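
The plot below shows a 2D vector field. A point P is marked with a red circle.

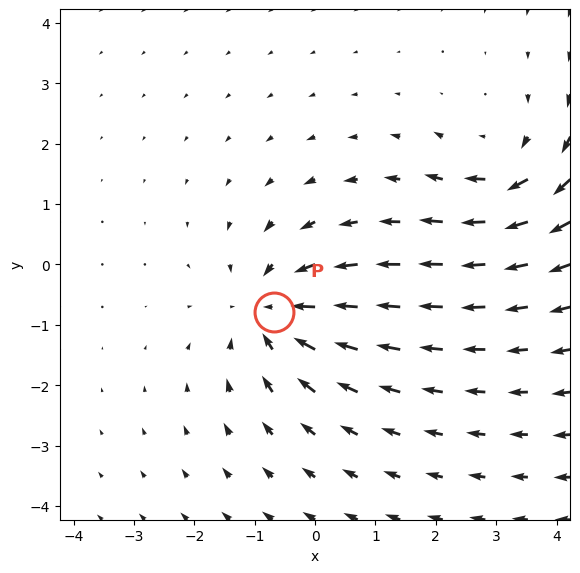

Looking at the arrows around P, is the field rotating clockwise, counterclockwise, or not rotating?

not rotating

Near P at (-0.7, -0.8) the arrows show no circulation. The curl there is ≈0.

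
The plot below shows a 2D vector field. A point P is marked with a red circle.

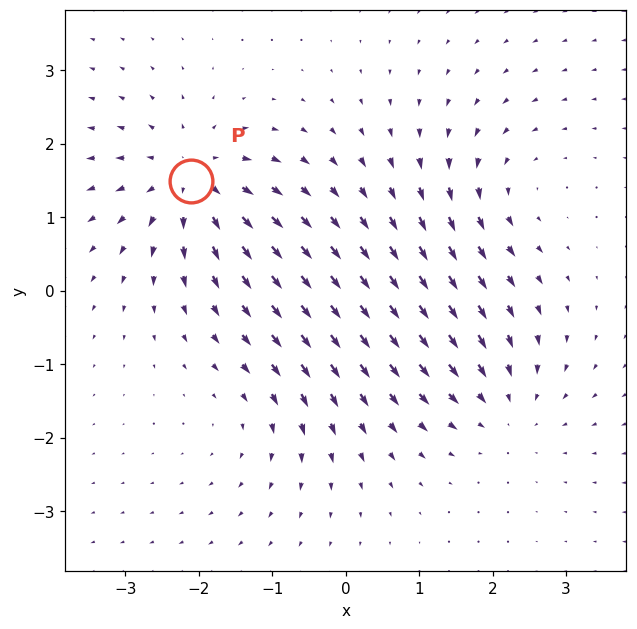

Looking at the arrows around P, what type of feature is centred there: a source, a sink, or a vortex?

source

At P (-2.1, 1.5) the arrows spread outward. Divergence about +5, curl ≈0 — positive divergence with near-zero curl is a source.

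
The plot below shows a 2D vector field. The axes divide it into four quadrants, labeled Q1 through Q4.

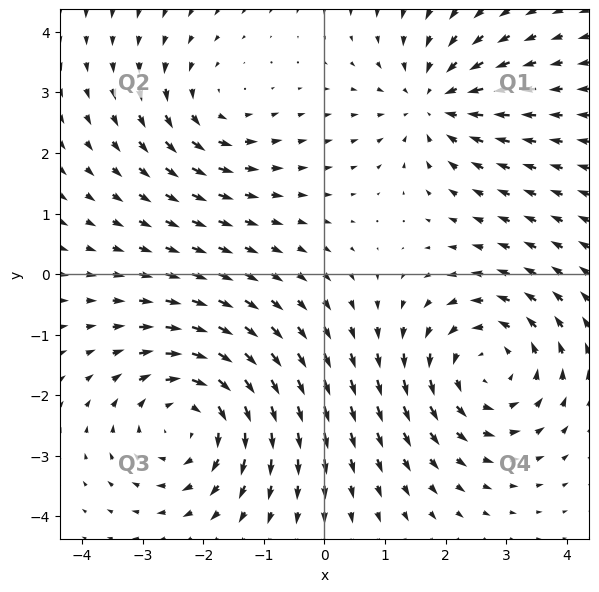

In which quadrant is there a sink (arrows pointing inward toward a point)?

Q1

The sink sits at approximately (1.8, 2.8), which lies in quadrant Q1. The divergence there is about -4, negative as expected for a sink.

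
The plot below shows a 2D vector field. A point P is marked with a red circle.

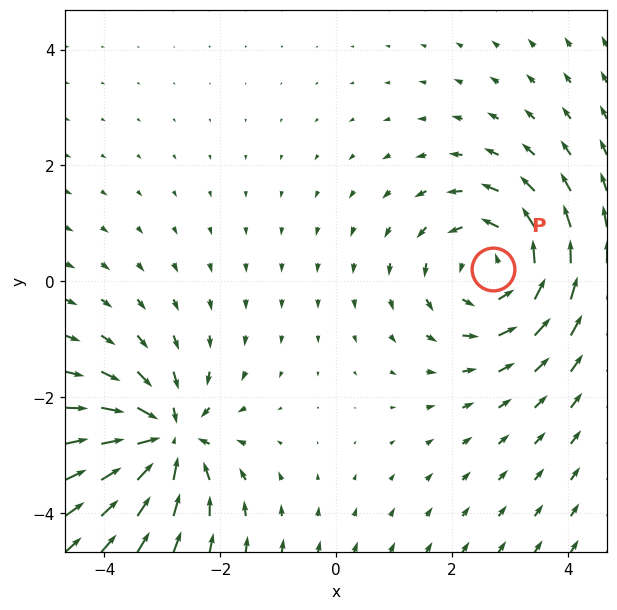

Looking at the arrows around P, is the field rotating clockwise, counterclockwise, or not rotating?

Near P at (2.7, 0.2) the arrows circulate counterclockwise. The curl (z-component) there is about +3; positive curl means counterclockwise rotation.

counterclockwise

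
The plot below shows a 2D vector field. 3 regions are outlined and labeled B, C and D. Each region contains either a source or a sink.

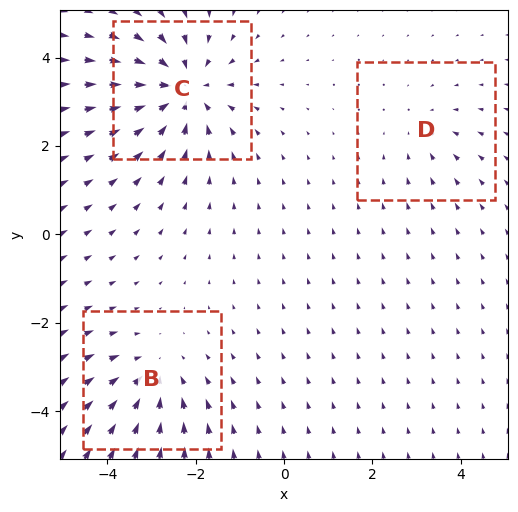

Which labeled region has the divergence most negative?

Divergence at each region's feature centre — B: about -3, C: about -5, D: about -2. Region C is most negative.

C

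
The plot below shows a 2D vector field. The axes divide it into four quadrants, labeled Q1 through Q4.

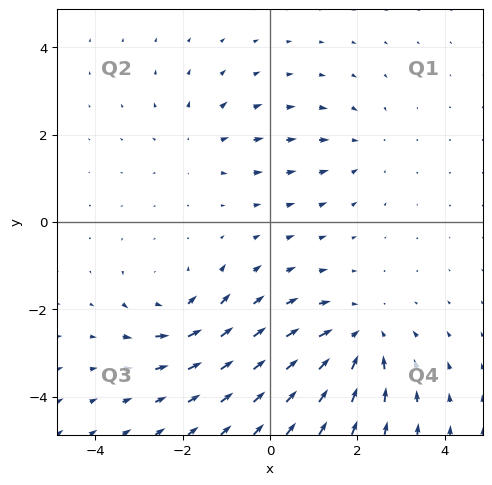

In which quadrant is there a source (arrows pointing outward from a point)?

The source sits at approximately (-1.6, 1.8), which lies in quadrant Q2. The divergence there is about +3, positive as expected for a source.

Q2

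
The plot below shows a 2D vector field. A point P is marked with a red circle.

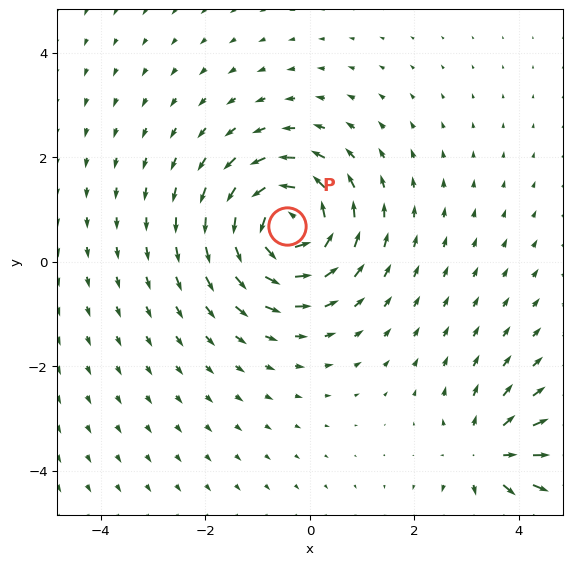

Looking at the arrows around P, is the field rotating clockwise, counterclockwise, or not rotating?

counterclockwise

Near P at (-0.4, 0.7) the arrows circulate counterclockwise. The curl (z-component) there is about +7; positive curl means counterclockwise rotation.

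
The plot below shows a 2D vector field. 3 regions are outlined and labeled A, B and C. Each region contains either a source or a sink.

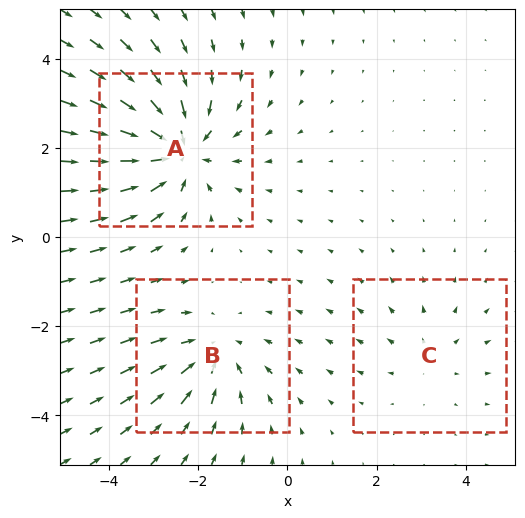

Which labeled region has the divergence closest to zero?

Divergence at each region's feature centre — A: about -4, B: about -3, C: about +2. Region C is closest to zero.

C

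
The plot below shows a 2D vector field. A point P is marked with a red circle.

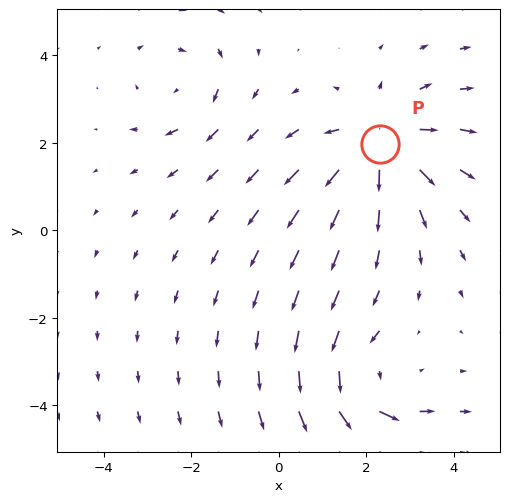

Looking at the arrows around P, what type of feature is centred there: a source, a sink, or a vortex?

source

At P (2.3, 2.0) the arrows spread outward. Divergence about +4, curl ≈0 — positive divergence with near-zero curl is a source.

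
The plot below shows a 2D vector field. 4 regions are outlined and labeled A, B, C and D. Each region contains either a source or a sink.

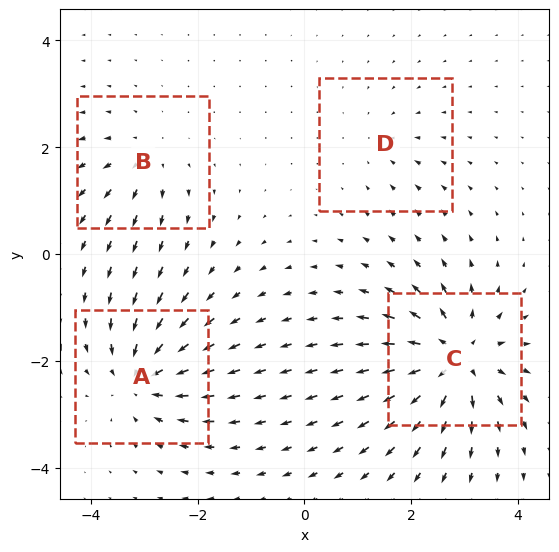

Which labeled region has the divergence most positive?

Divergence at each region's feature centre — A: about -6, B: about +4, C: about +8, D: about -2. Region C is most positive.

C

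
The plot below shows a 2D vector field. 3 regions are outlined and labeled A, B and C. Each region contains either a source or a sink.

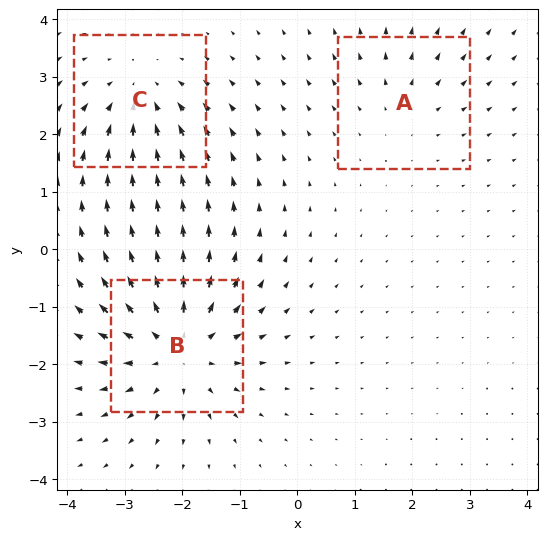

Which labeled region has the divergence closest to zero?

Divergence at each region's feature centre — A: about +2, B: about +5, C: about -3. Region A is closest to zero.

A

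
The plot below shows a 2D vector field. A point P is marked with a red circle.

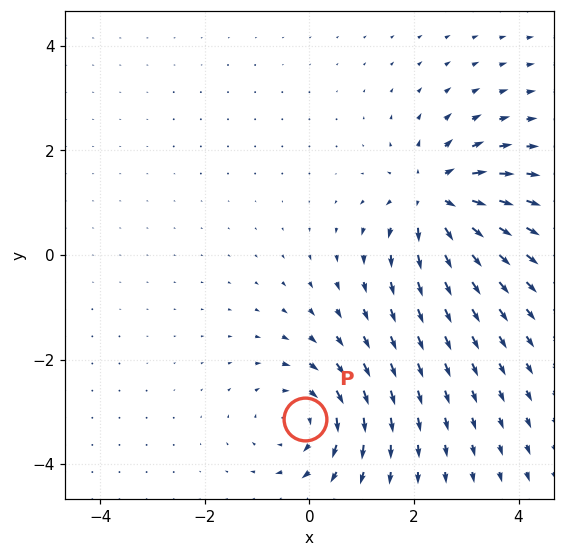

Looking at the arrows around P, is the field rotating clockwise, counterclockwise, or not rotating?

clockwise

Near P at (-0.1, -3.1) the arrows circulate clockwise. The curl (z-component) there is about -4; negative curl means clockwise rotation.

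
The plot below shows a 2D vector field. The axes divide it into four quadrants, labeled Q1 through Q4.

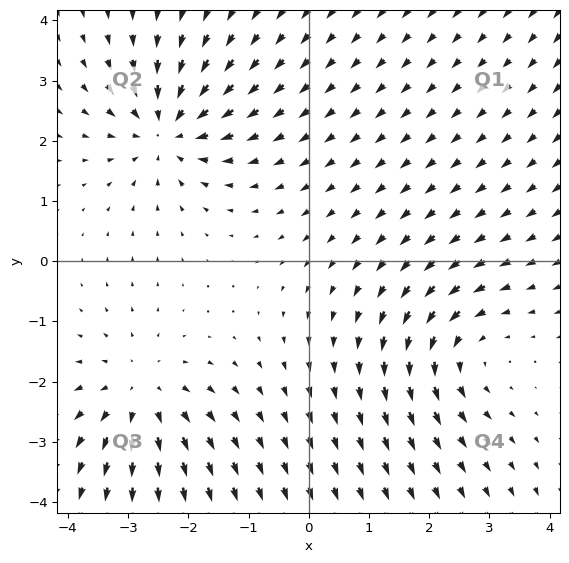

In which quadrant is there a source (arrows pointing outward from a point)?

The source sits at approximately (-2.8, -2.2), which lies in quadrant Q3. The divergence there is about +3, positive as expected for a source.

Q3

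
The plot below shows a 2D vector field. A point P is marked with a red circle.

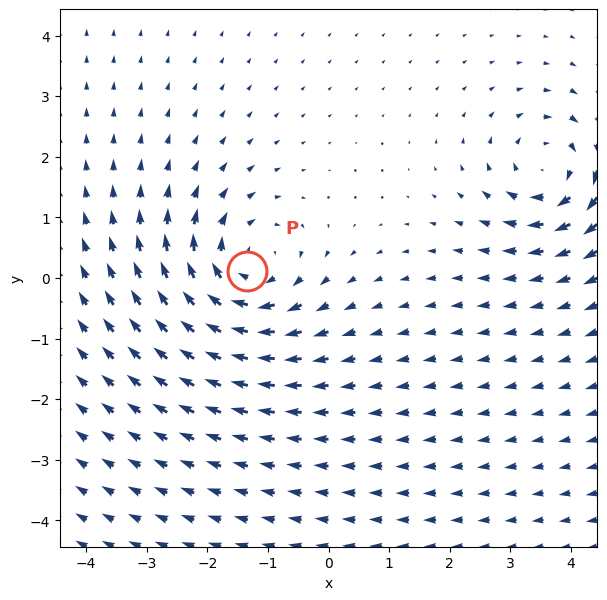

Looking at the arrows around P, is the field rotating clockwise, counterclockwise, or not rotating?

Near P at (-1.3, 0.1) the arrows circulate clockwise. The curl (z-component) there is about -5; negative curl means clockwise rotation.

clockwise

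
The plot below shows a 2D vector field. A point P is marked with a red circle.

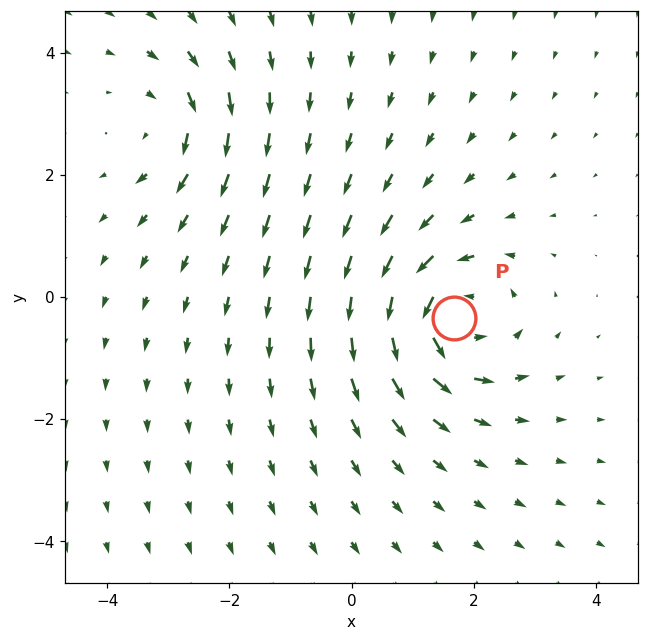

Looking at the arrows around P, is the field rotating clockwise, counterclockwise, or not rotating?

counterclockwise

Near P at (1.7, -0.3) the arrows circulate counterclockwise. The curl (z-component) there is about +6; positive curl means counterclockwise rotation.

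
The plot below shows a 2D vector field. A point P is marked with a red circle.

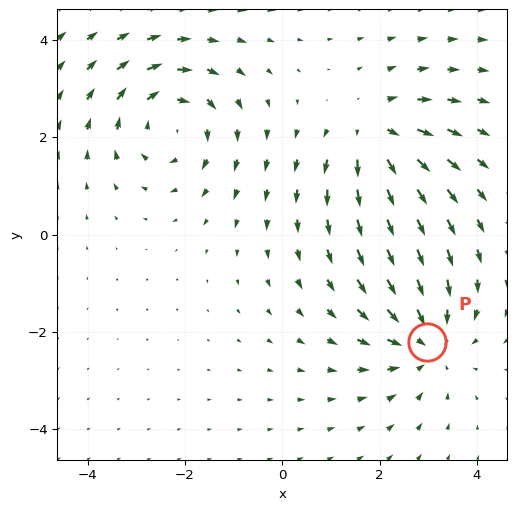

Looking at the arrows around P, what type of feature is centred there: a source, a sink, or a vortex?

sink

At P (3.0, -2.2) the arrows converge inward. Divergence about -3, curl ≈0 — negative divergence with near-zero curl is a sink.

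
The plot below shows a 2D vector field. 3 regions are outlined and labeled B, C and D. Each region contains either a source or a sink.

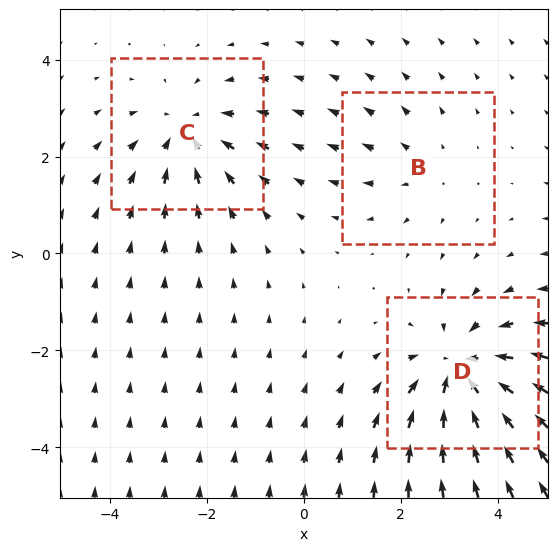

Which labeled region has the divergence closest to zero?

B

Divergence at each region's feature centre — B: about +2, C: about -3, D: about -5. Region B is closest to zero.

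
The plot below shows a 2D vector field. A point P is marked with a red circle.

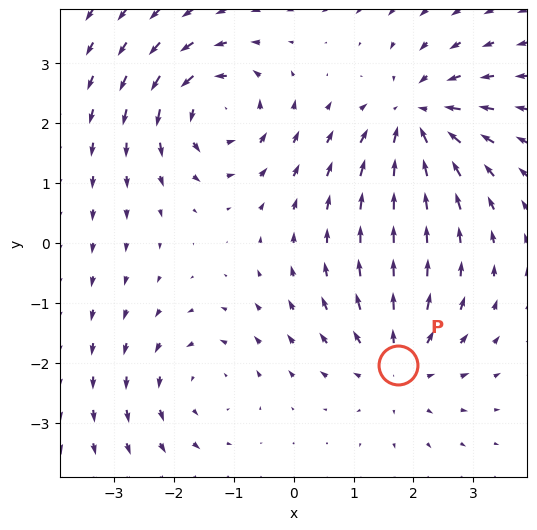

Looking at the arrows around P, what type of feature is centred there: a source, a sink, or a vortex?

At P (1.7, -2.0) the arrows spread outward. Divergence about +4, curl ≈0 — positive divergence with near-zero curl is a source.

source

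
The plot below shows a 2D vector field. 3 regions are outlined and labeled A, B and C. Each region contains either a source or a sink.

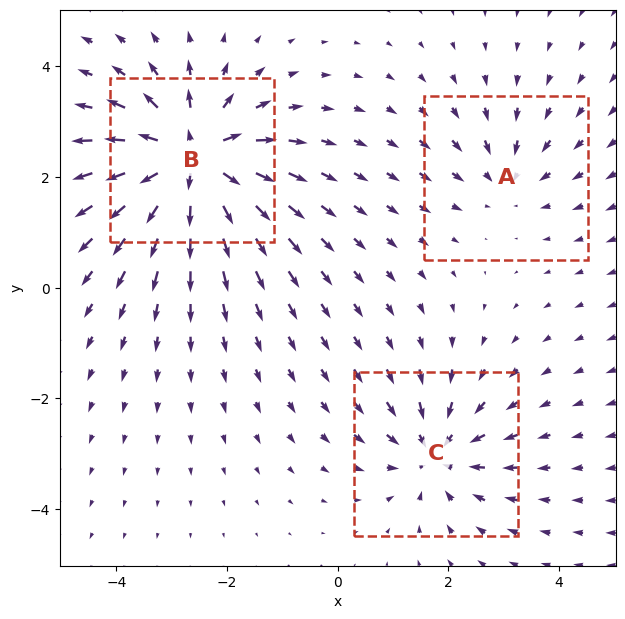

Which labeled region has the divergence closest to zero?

A

Divergence at each region's feature centre — A: about -2, B: about +6, C: about -3. Region A is closest to zero.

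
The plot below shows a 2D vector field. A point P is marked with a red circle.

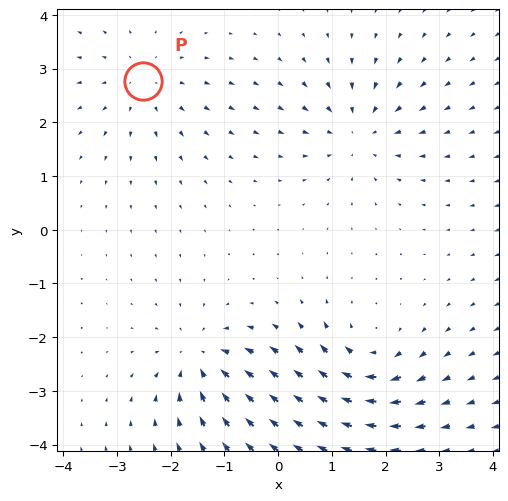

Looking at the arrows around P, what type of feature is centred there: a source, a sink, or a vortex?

source

At P (-2.5, 2.8) the arrows spread outward. Divergence about +3, curl ≈0 — positive divergence with near-zero curl is a source.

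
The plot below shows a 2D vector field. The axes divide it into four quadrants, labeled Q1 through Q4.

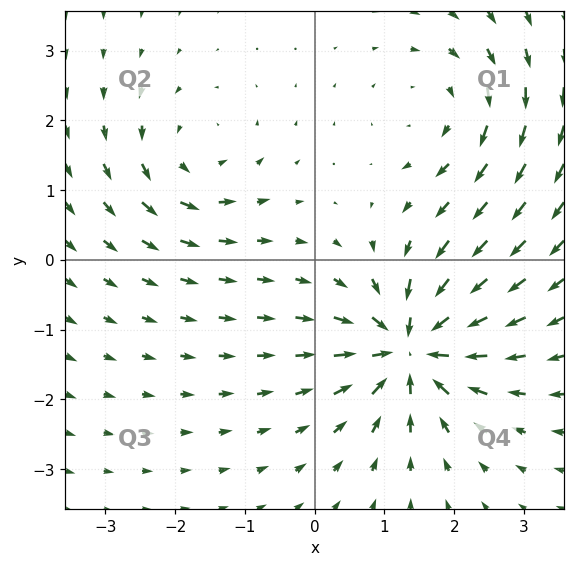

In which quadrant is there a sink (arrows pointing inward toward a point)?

The sink sits at approximately (1.4, -1.3), which lies in quadrant Q4. The divergence there is about -7, negative as expected for a sink.

Q4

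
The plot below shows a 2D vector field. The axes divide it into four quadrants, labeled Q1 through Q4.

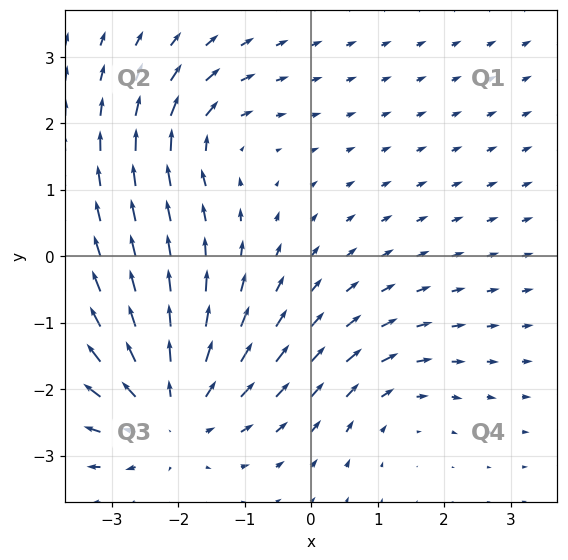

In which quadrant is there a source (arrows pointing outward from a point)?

Q3

The source sits at approximately (-2.1, -2.3), which lies in quadrant Q3. The divergence there is about +4, positive as expected for a source.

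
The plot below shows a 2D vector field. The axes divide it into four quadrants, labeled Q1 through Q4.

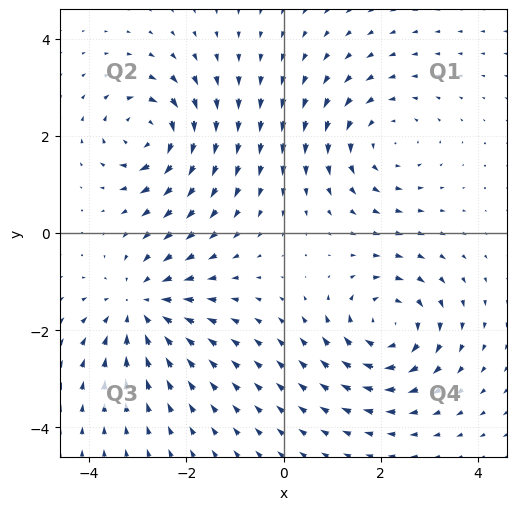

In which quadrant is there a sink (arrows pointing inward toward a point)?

Q3

The sink sits at approximately (-2.9, -1.5), which lies in quadrant Q3. The divergence there is about -4, negative as expected for a sink.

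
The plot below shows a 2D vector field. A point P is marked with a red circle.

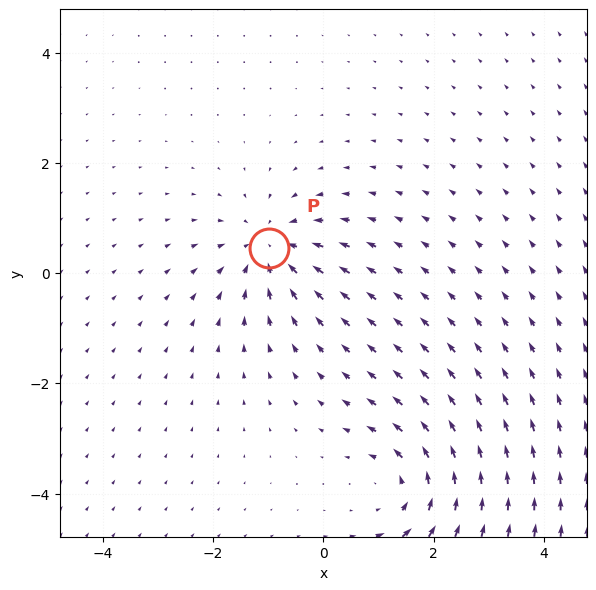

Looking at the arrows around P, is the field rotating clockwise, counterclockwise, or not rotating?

not rotating

Near P at (-1.0, 0.5) the arrows show no circulation. The curl there is ≈0.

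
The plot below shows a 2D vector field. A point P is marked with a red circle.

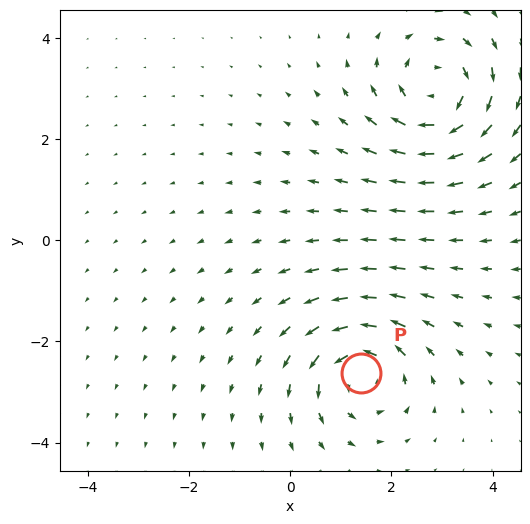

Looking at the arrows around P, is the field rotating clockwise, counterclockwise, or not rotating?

counterclockwise

Near P at (1.4, -2.6) the arrows circulate counterclockwise. The curl (z-component) there is about +5; positive curl means counterclockwise rotation.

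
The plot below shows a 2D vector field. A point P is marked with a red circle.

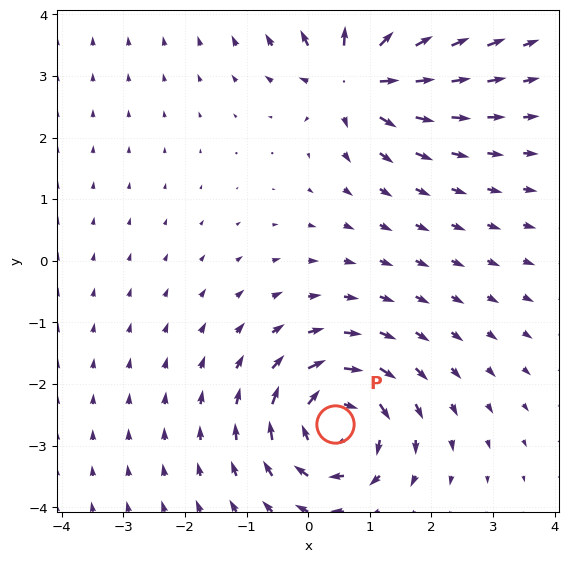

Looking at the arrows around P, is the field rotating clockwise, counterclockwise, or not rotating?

clockwise

Near P at (0.4, -2.7) the arrows circulate clockwise. The curl (z-component) there is about -5; negative curl means clockwise rotation.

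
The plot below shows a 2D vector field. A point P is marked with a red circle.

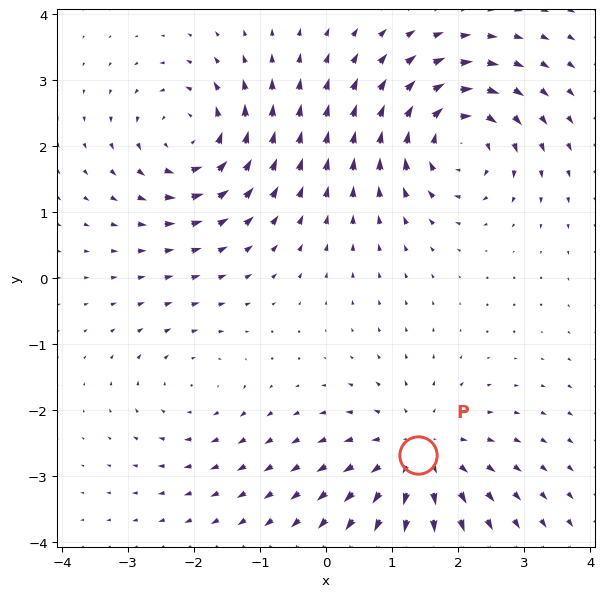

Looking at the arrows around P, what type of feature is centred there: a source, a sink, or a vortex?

At P (1.4, -2.7) the arrows spread outward. Divergence about +5, curl ≈0 — positive divergence with near-zero curl is a source.

source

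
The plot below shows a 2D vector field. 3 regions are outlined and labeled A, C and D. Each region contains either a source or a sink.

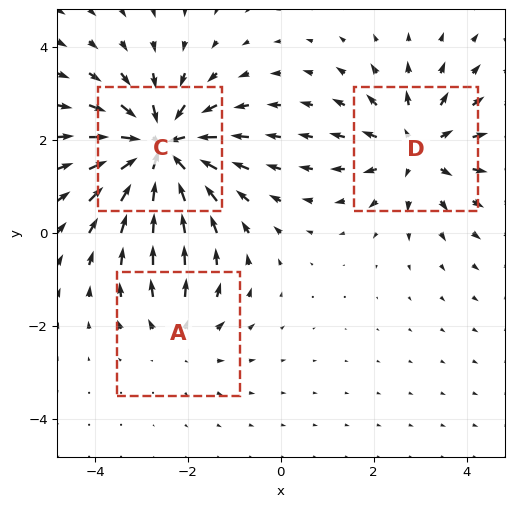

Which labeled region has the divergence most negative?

C

Divergence at each region's feature centre — A: about +2, C: about -5, D: about +3. Region C is most negative.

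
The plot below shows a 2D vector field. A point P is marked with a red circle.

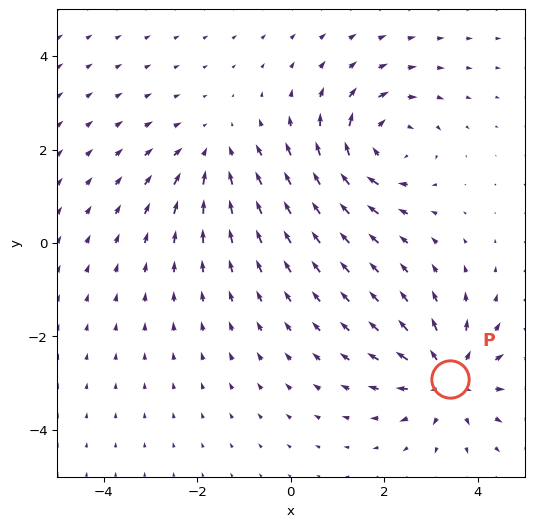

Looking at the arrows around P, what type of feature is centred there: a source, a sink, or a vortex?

At P (3.4, -2.9) the arrows spread outward. Divergence about +5, curl ≈0 — positive divergence with near-zero curl is a source.

source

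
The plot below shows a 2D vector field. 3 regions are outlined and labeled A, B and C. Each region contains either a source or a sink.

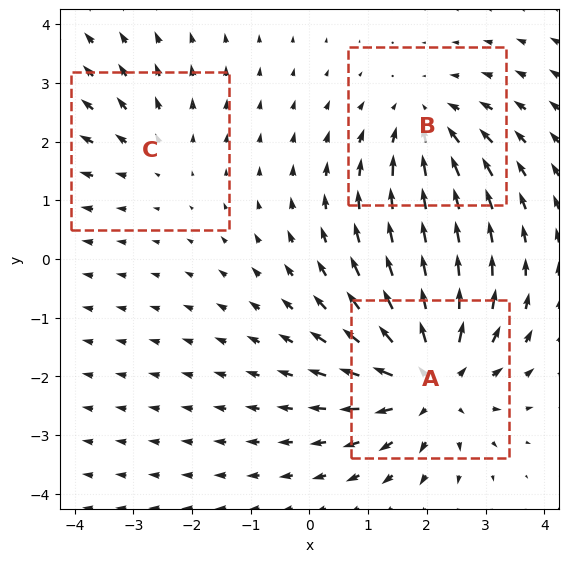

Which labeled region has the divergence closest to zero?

Divergence at each region's feature centre — A: about +4, B: about -3, C: about +2. Region C is closest to zero.

C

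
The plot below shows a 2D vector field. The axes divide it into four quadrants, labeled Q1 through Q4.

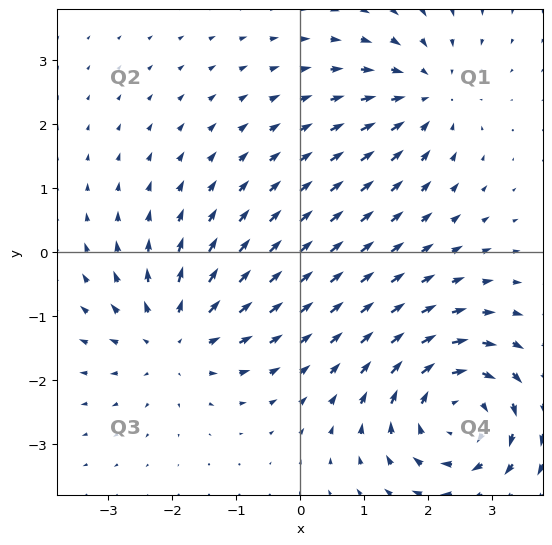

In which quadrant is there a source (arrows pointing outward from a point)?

The source sits at approximately (-2.0, -1.4), which lies in quadrant Q3. The divergence there is about +4, positive as expected for a source.

Q3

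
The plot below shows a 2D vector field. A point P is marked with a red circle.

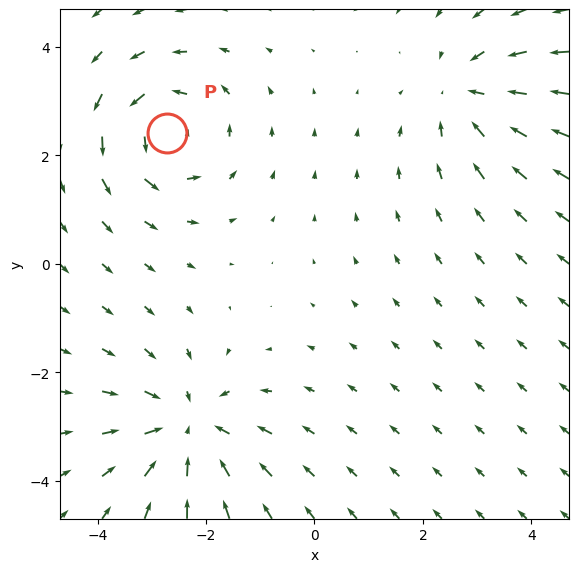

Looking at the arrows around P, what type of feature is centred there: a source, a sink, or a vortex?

At P (-2.7, 2.4) the arrows circulate counterclockwise. Divergence ≈0, curl about +5 — near-zero divergence with nonzero curl is a vortex.

vortex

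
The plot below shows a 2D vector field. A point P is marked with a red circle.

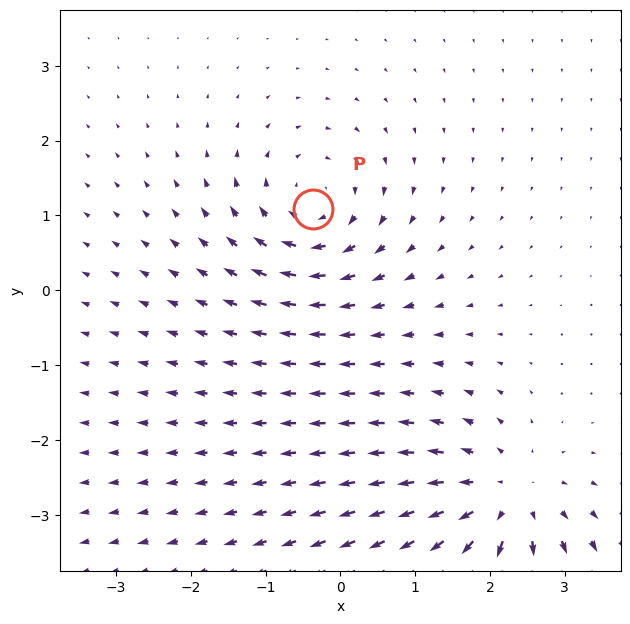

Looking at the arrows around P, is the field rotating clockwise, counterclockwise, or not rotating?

clockwise

Near P at (-0.4, 1.1) the arrows circulate clockwise. The curl (z-component) there is about -4; negative curl means clockwise rotation.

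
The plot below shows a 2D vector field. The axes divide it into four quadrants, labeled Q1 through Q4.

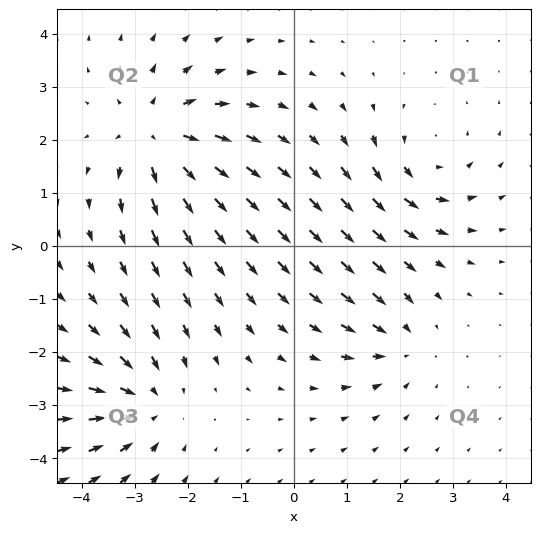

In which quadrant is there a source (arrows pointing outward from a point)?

The source sits at approximately (-2.6, 2.1), which lies in quadrant Q2. The divergence there is about +5, positive as expected for a source.

Q2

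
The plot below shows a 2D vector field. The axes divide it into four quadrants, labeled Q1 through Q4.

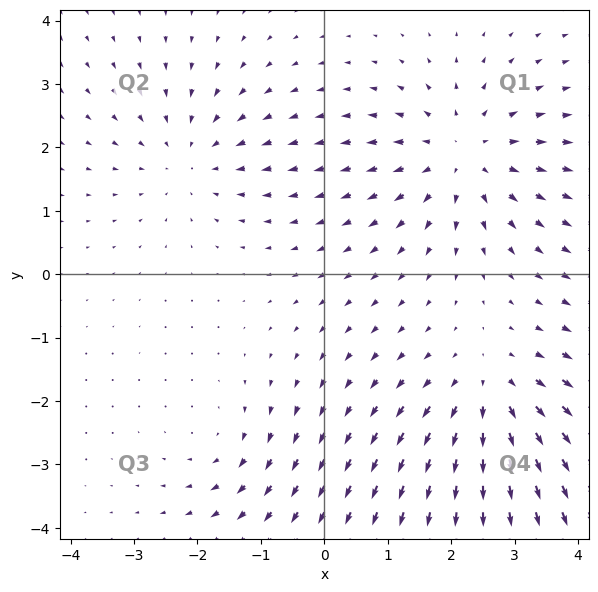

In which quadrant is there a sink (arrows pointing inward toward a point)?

The sink sits at approximately (-2.1, 1.8), which lies in quadrant Q2. The divergence there is about -3, negative as expected for a sink.

Q2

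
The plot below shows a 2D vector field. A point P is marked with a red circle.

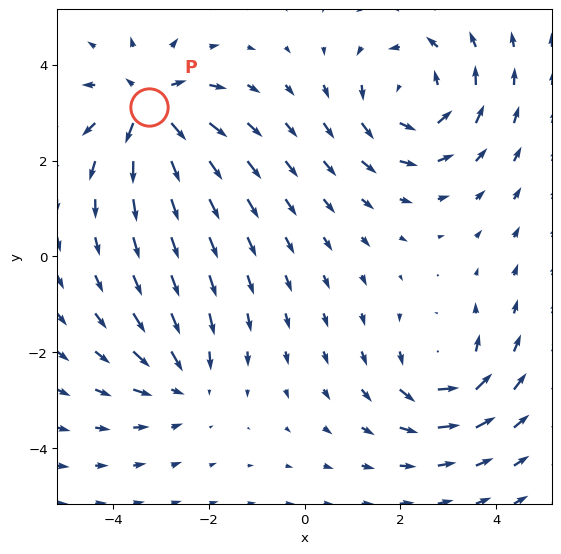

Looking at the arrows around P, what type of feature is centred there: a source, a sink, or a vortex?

source

At P (-3.2, 3.1) the arrows spread outward. Divergence about +6, curl ≈0 — positive divergence with near-zero curl is a source.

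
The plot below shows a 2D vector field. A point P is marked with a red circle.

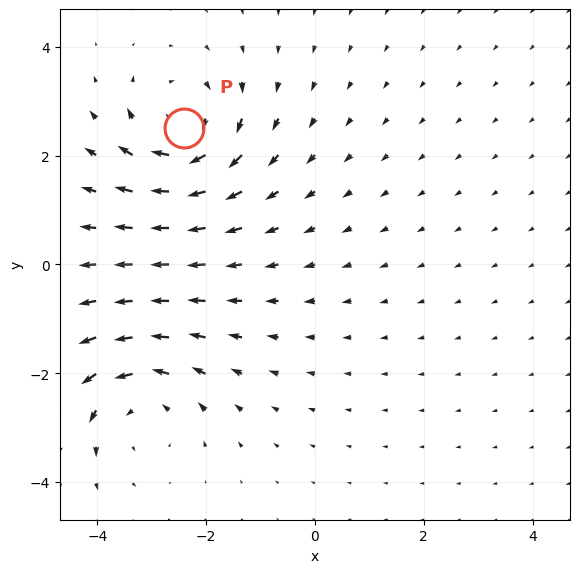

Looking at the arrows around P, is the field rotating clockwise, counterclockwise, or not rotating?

Near P at (-2.4, 2.5) the arrows circulate clockwise. The curl (z-component) there is about -6; negative curl means clockwise rotation.

clockwise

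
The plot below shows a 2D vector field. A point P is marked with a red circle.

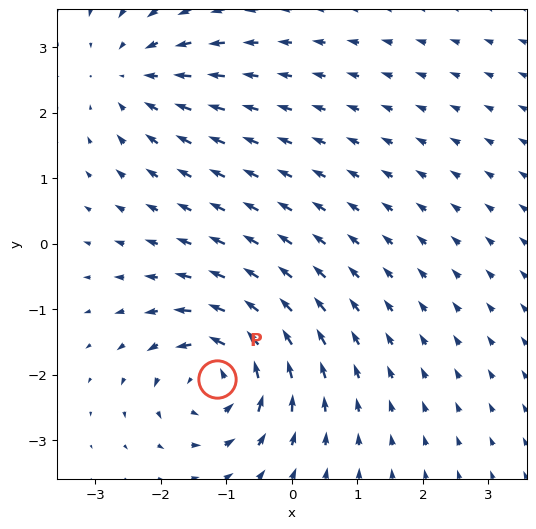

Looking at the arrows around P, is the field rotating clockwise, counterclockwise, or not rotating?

Near P at (-1.2, -2.1) the arrows circulate counterclockwise. The curl (z-component) there is about +7; positive curl means counterclockwise rotation.

counterclockwise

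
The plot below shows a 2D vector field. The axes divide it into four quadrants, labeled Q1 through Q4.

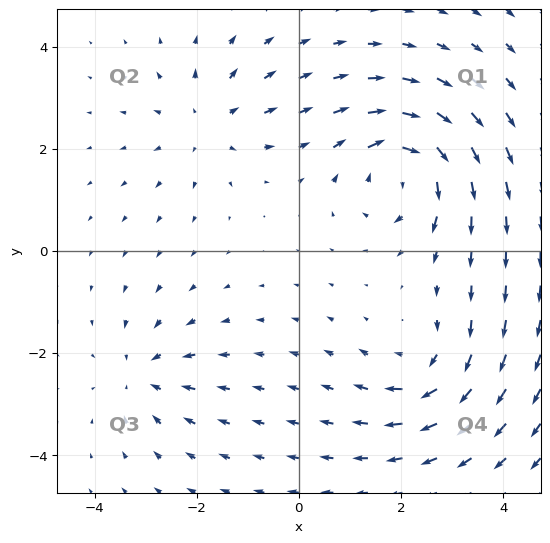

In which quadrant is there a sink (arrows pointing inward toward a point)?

Q3

The sink sits at approximately (-3.0, -2.4), which lies in quadrant Q3. The divergence there is about -3, negative as expected for a sink.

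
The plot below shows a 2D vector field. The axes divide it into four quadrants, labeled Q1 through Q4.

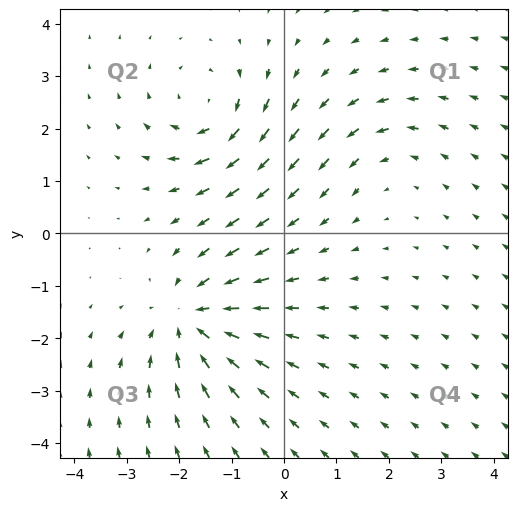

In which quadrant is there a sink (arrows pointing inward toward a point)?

The sink sits at approximately (-1.8, -1.6), which lies in quadrant Q3. The divergence there is about -5, negative as expected for a sink.

Q3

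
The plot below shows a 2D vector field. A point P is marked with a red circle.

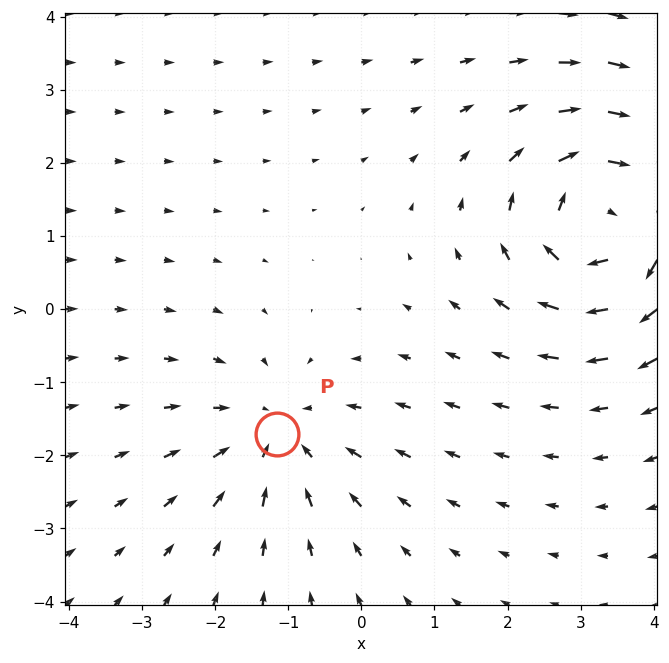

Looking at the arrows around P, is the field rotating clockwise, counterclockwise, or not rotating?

not rotating

Near P at (-1.1, -1.7) the arrows show no circulation. The curl there is ≈0.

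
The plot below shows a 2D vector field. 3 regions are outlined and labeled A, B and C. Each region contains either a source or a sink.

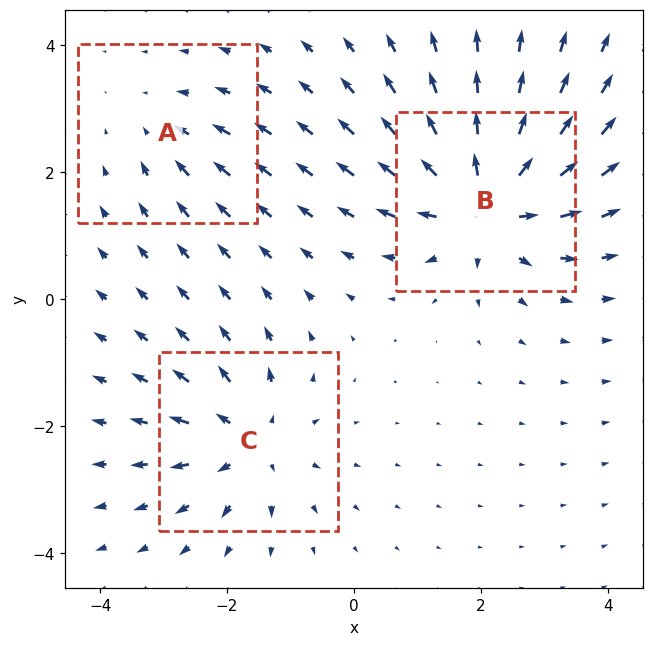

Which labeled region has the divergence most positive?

Divergence at each region's feature centre — A: about -2, B: about +6, C: about +4. Region B is most positive.

B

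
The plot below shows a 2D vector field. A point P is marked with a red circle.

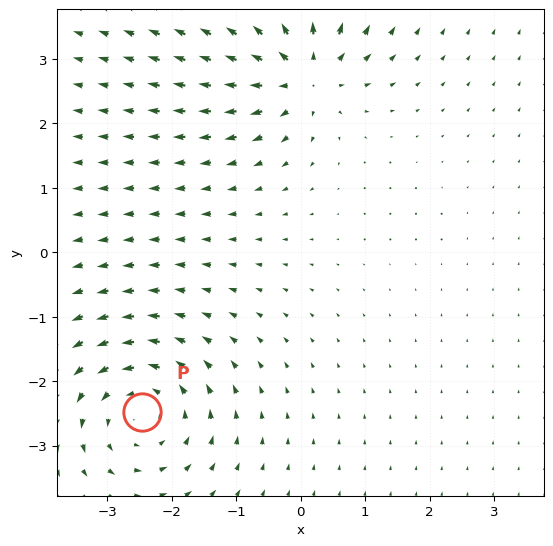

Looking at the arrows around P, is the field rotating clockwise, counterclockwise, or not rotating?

Near P at (-2.5, -2.5) the arrows circulate counterclockwise. The curl (z-component) there is about +3; positive curl means counterclockwise rotation.

counterclockwise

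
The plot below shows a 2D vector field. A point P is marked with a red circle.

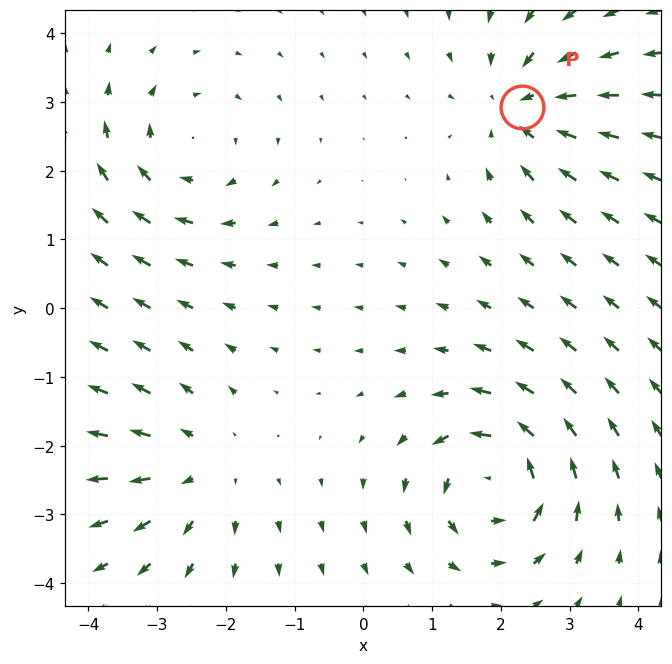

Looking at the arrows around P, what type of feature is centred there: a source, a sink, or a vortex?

sink

At P (2.3, 2.9) the arrows converge inward. Divergence about -4, curl ≈0 — negative divergence with near-zero curl is a sink.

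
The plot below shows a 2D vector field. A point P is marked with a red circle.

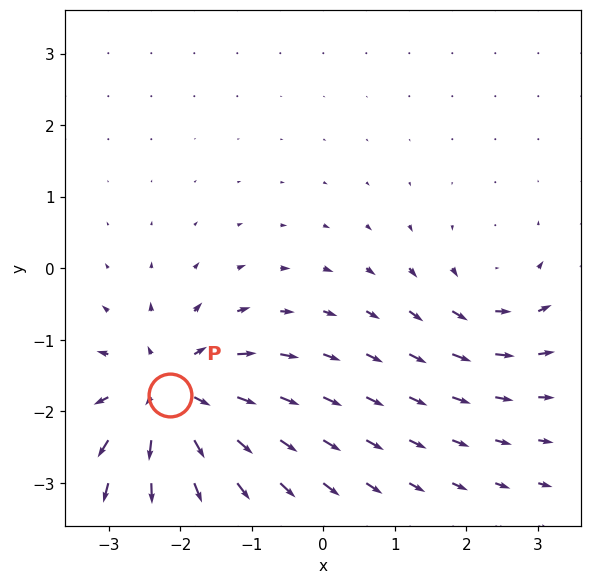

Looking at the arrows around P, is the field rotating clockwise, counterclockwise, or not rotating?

not rotating

Near P at (-2.1, -1.8) the arrows show no circulation. The curl there is ≈0.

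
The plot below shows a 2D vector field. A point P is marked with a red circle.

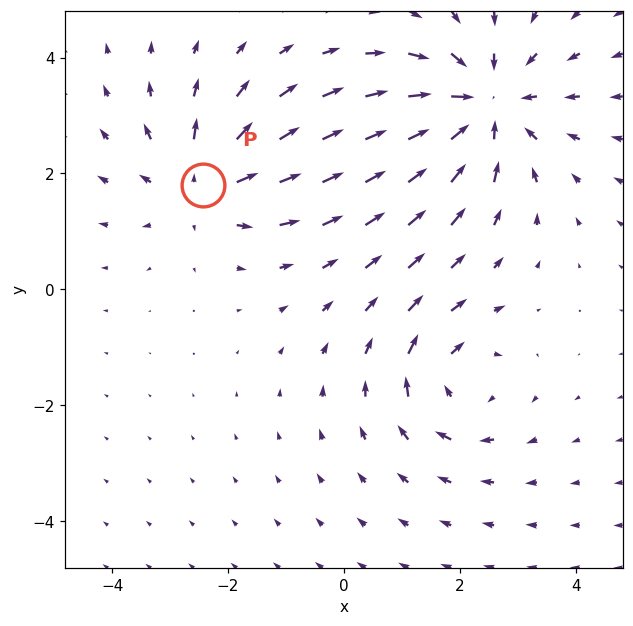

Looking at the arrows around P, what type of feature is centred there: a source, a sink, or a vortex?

At P (-2.4, 1.8) the arrows spread outward. Divergence about +3, curl ≈0 — positive divergence with near-zero curl is a source.

source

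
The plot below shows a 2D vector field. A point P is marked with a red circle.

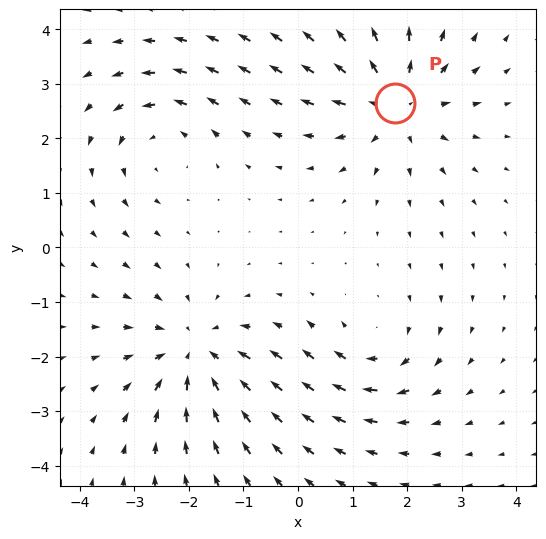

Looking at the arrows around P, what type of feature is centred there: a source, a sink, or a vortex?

At P (1.8, 2.7) the arrows spread outward. Divergence about +4, curl ≈0 — positive divergence with near-zero curl is a source.

source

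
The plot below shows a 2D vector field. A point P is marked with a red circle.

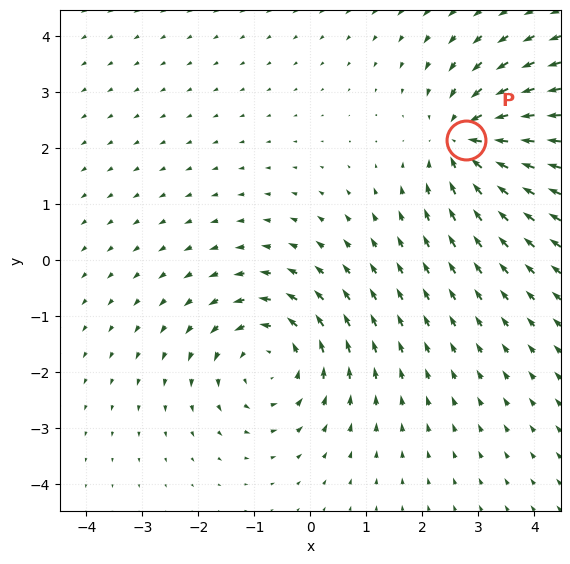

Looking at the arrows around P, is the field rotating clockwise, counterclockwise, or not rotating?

Near P at (2.8, 2.1) the arrows show no circulation. The curl there is ≈0.

not rotating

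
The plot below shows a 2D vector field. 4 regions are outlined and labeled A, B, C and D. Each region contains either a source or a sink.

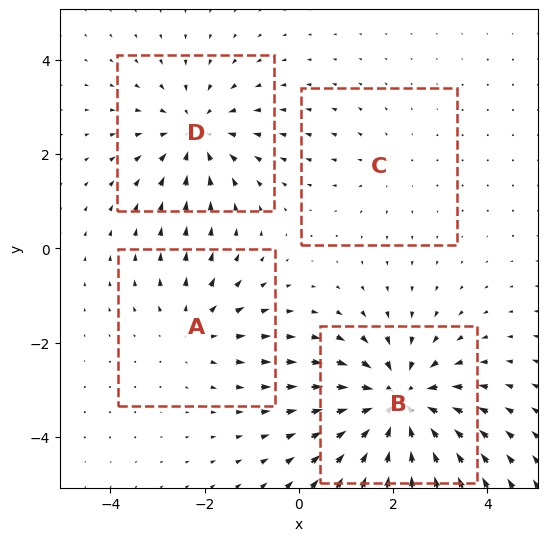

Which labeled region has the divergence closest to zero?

Divergence at each region's feature centre — A: about +3, B: about -7, C: about +2, D: about -4. Region C is closest to zero.

C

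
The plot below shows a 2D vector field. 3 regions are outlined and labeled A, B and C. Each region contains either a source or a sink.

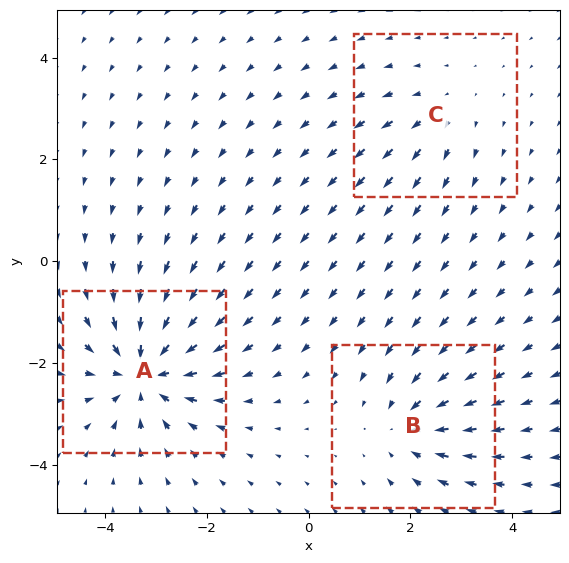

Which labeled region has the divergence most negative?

Divergence at each region's feature centre — A: about -5, B: about -3, C: about +2. Region A is most negative.

A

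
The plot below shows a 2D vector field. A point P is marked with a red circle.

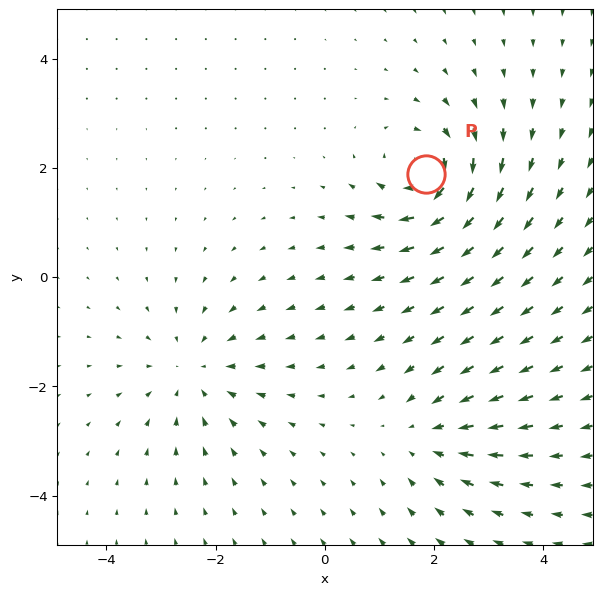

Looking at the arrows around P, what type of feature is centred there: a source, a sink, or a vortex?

vortex

At P (1.9, 1.9) the arrows circulate clockwise. Divergence ≈0, curl about -6 — near-zero divergence with nonzero curl is a vortex.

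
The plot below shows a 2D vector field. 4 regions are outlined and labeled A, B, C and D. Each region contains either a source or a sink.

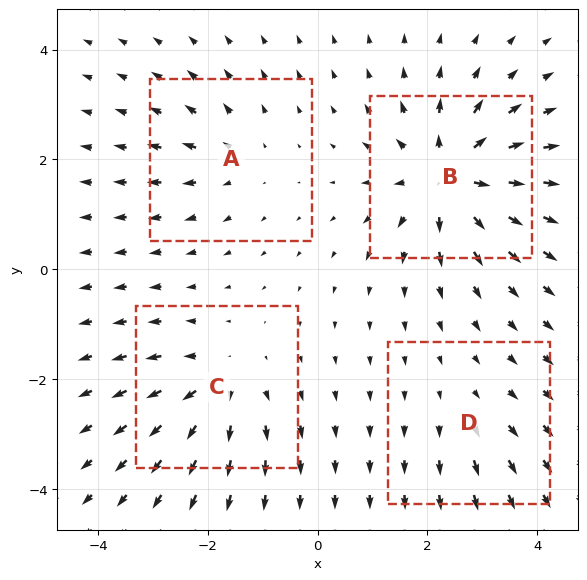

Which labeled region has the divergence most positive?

B

Divergence at each region's feature centre — A: about +4, B: about +8, C: about +5, D: about +2. Region B is most positive.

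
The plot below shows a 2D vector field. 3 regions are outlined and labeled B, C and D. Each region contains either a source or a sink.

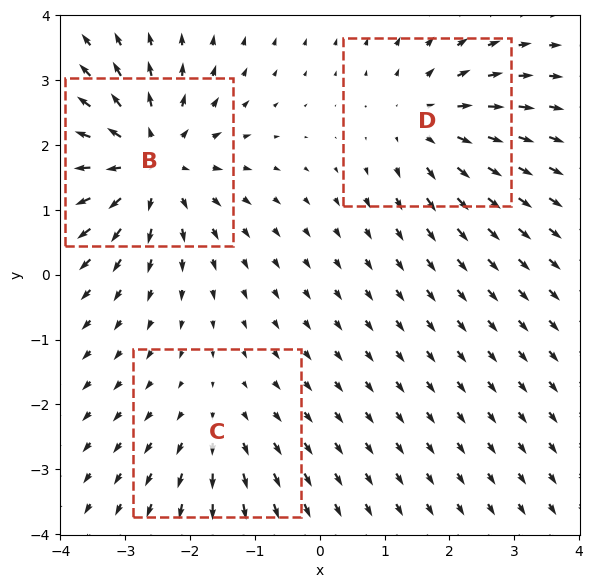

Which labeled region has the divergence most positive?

Divergence at each region's feature centre — B: about +5, C: about +2, D: about +3. Region B is most positive.

B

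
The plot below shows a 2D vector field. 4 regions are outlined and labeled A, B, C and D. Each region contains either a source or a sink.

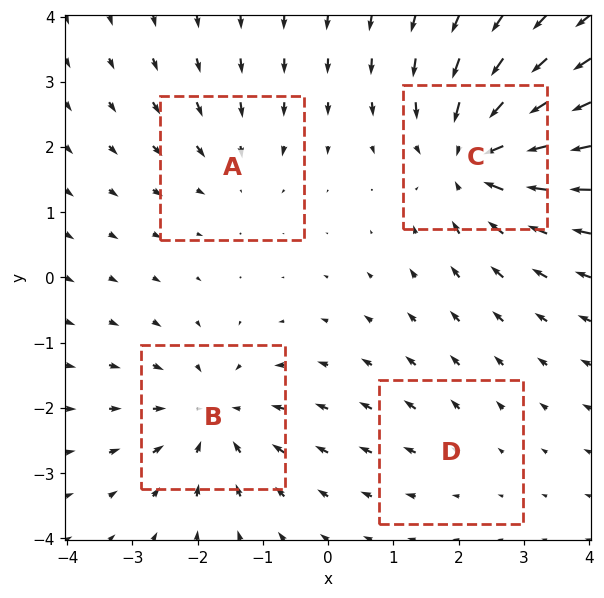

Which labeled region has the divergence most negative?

Divergence at each region's feature centre — A: about -3, B: about -5, C: about -7, D: about +2. Region C is most negative.

C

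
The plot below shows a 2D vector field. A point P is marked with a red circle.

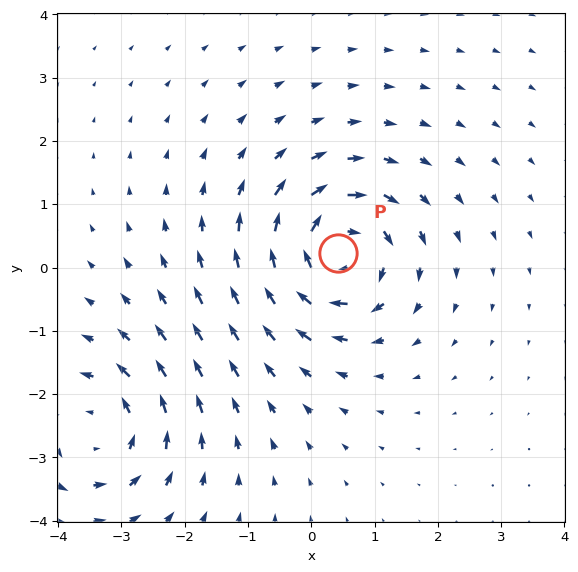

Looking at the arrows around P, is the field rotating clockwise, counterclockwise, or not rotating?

clockwise

Near P at (0.4, 0.2) the arrows circulate clockwise. The curl (z-component) there is about -5; negative curl means clockwise rotation.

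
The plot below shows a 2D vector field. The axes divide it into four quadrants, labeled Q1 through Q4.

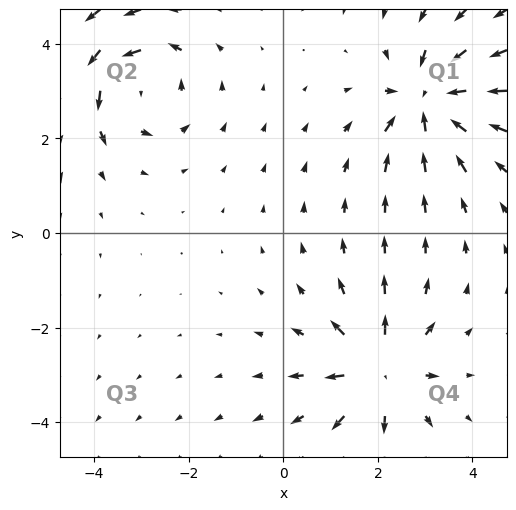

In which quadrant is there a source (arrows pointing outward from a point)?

The source sits at approximately (2.0, -2.9), which lies in quadrant Q4. The divergence there is about +5, positive as expected for a source.

Q4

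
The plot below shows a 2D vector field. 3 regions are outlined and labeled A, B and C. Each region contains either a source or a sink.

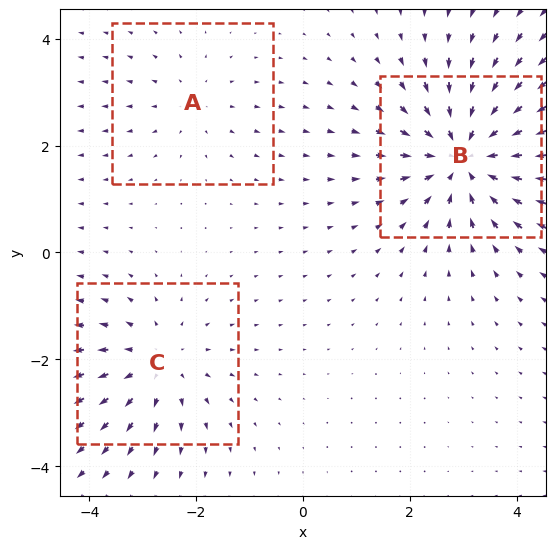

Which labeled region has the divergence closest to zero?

A

Divergence at each region's feature centre — A: about +2, B: about -5, C: about +3. Region A is closest to zero.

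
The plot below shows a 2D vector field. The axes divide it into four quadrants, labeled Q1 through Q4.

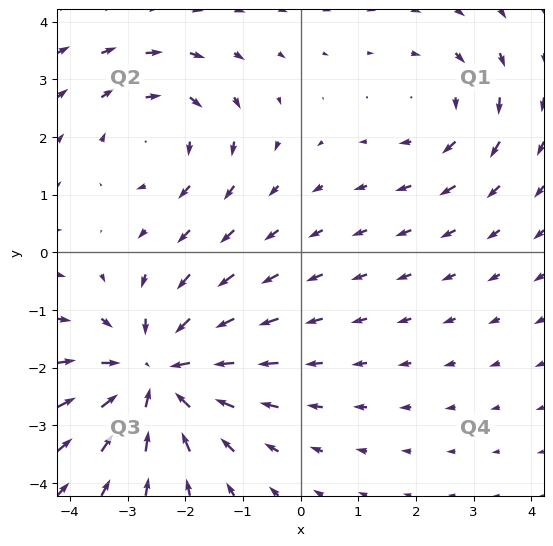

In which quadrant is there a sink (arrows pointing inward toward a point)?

The sink sits at approximately (-2.5, -2.1), which lies in quadrant Q3. The divergence there is about -4, negative as expected for a sink.

Q3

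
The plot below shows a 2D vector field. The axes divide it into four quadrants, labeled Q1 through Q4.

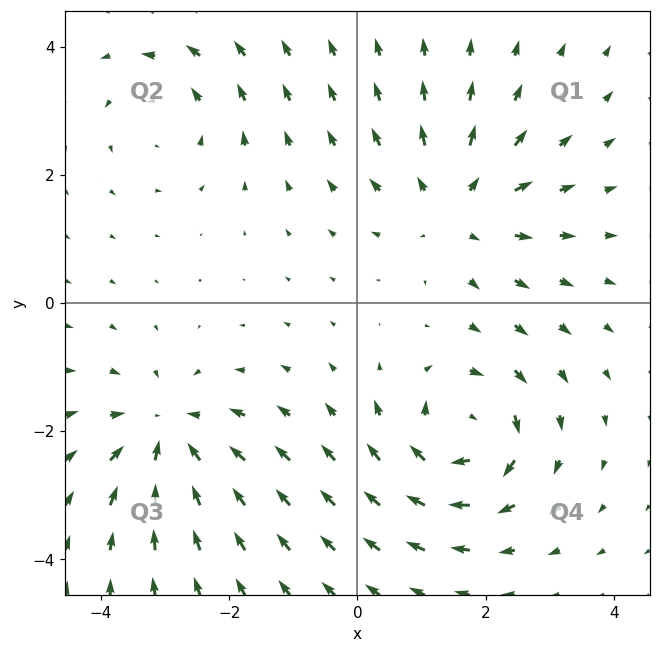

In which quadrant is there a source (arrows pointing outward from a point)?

Q1

The source sits at approximately (1.5, 1.5), which lies in quadrant Q1. The divergence there is about +4, positive as expected for a source.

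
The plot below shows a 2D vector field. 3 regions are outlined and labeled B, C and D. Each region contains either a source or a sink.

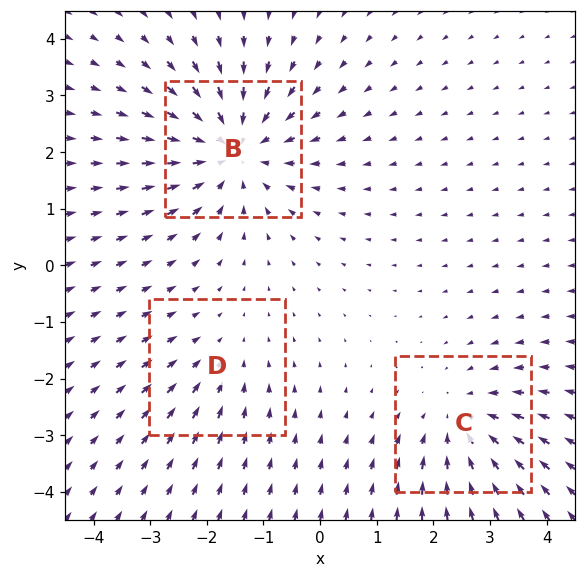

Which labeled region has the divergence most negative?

Divergence at each region's feature centre — B: about -4, C: about -3, D: about -2. Region B is most negative.

B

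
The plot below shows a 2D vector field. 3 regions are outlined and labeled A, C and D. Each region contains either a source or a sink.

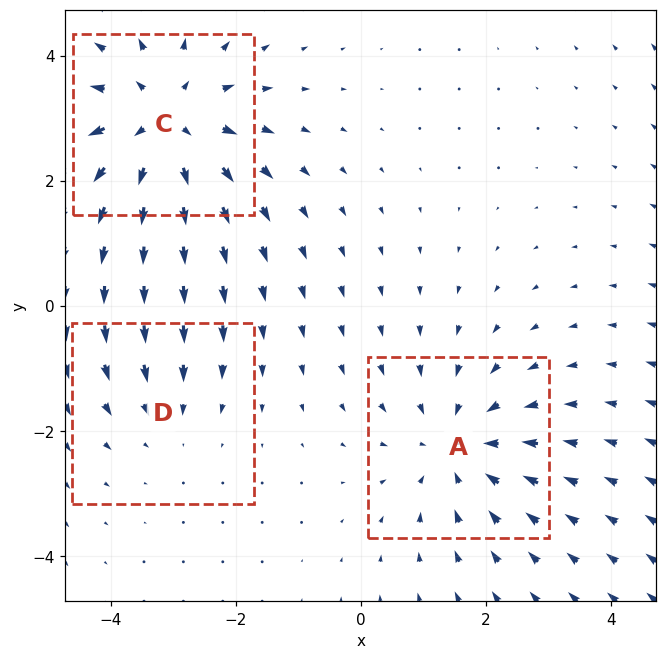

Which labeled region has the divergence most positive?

Divergence at each region's feature centre — A: about -3, C: about +4, D: about -2. Region C is most positive.

C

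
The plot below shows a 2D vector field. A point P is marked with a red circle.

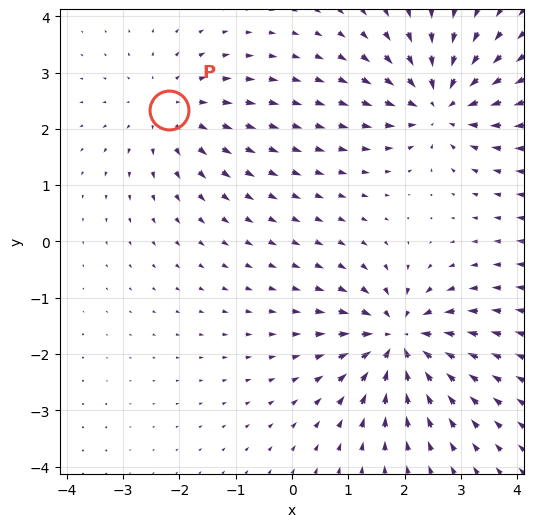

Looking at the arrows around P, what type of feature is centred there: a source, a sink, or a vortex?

source

At P (-2.2, 2.3) the arrows spread outward. Divergence about +2, curl ≈0 — positive divergence with near-zero curl is a source.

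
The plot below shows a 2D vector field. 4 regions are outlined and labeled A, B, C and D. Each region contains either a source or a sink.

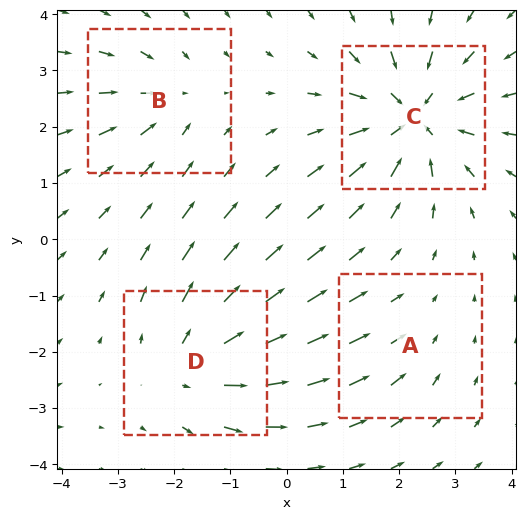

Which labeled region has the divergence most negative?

C

Divergence at each region's feature centre — A: about -2, B: about -3, C: about -6, D: about +4. Region C is most negative.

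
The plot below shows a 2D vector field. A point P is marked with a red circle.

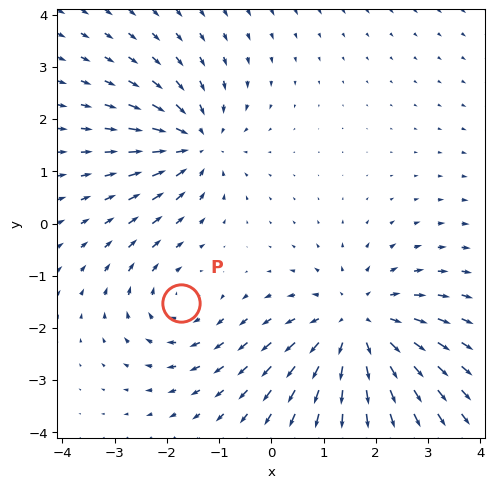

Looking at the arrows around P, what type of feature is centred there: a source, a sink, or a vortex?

vortex

At P (-1.7, -1.5) the arrows circulate clockwise. Divergence ≈0, curl about -3 — near-zero divergence with nonzero curl is a vortex.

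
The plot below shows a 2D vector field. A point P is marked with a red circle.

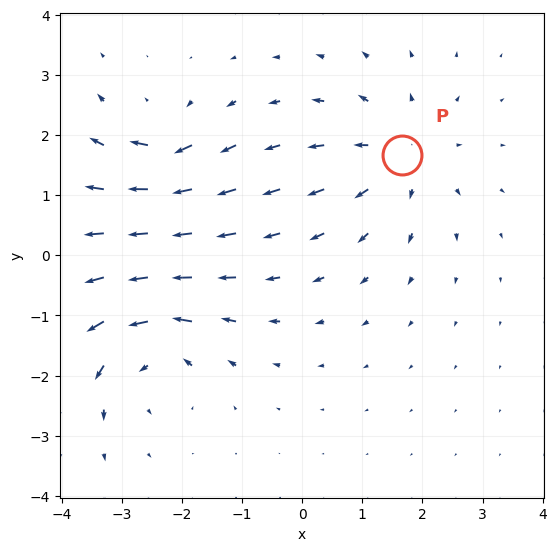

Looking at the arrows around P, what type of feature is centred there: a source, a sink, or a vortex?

source

At P (1.7, 1.7) the arrows spread outward. Divergence about +4, curl ≈0 — positive divergence with near-zero curl is a source.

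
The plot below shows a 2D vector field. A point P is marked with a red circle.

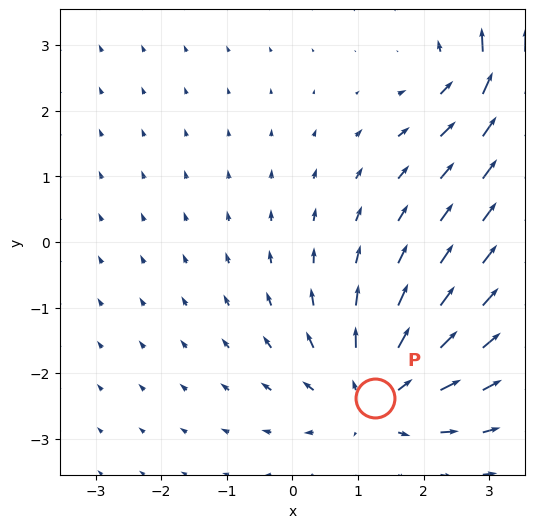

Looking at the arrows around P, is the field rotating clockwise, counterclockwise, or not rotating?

Near P at (1.3, -2.4) the arrows show no circulation. The curl there is ≈0.

not rotating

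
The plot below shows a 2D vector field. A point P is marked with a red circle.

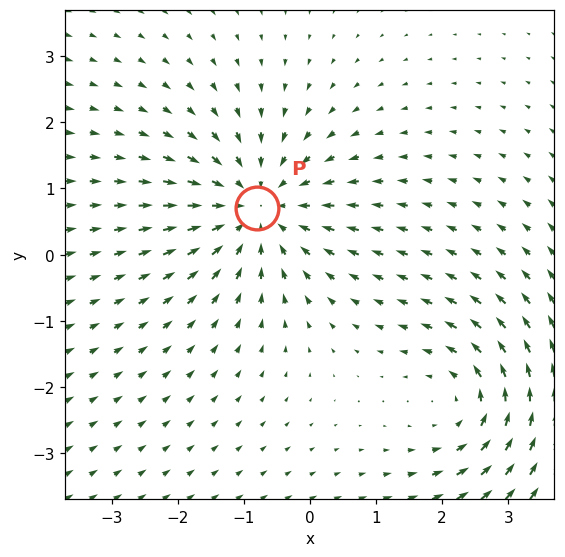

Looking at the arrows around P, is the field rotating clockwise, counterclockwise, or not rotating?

not rotating

Near P at (-0.8, 0.7) the arrows show no circulation. The curl there is ≈0.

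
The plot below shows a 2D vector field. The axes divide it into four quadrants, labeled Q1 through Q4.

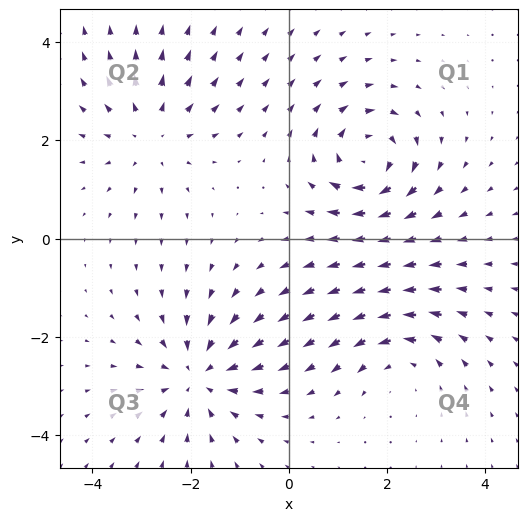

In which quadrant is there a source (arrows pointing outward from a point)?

Q2

The source sits at approximately (-2.8, 2.1), which lies in quadrant Q2. The divergence there is about +3, positive as expected for a source.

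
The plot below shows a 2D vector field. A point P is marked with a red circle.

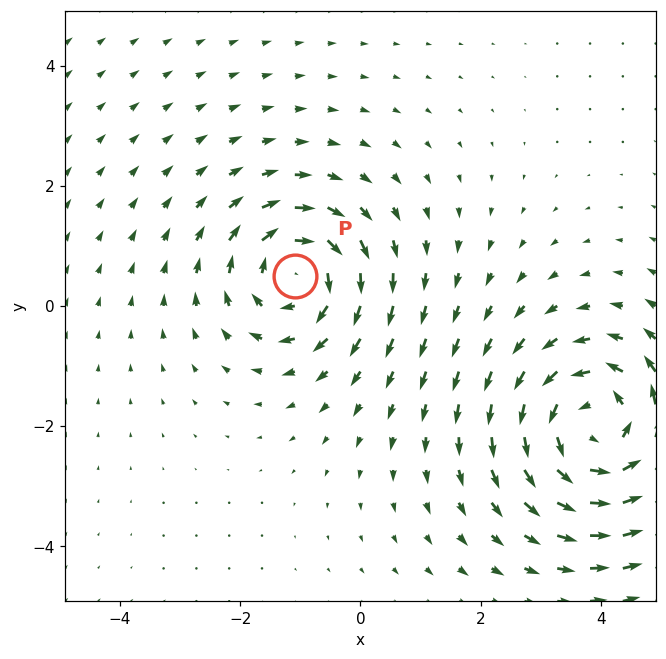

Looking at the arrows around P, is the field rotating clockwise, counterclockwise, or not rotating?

clockwise

Near P at (-1.1, 0.5) the arrows circulate clockwise. The curl (z-component) there is about -4; negative curl means clockwise rotation.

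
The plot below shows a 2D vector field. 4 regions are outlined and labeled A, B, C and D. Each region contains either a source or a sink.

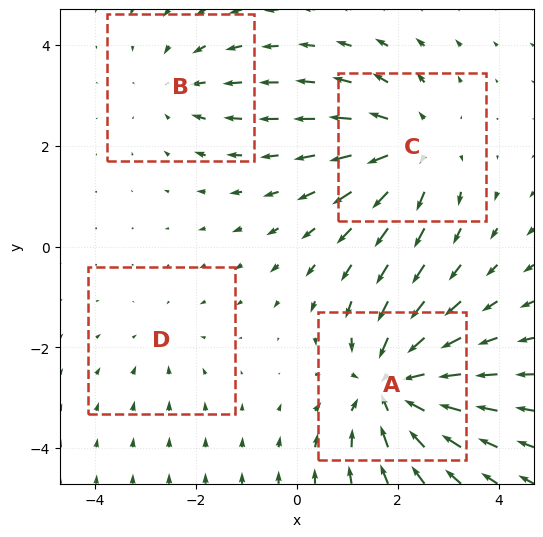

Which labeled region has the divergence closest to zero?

D

Divergence at each region's feature centre — A: about -6, B: about -3, C: about +4, D: about -2. Region D is closest to zero.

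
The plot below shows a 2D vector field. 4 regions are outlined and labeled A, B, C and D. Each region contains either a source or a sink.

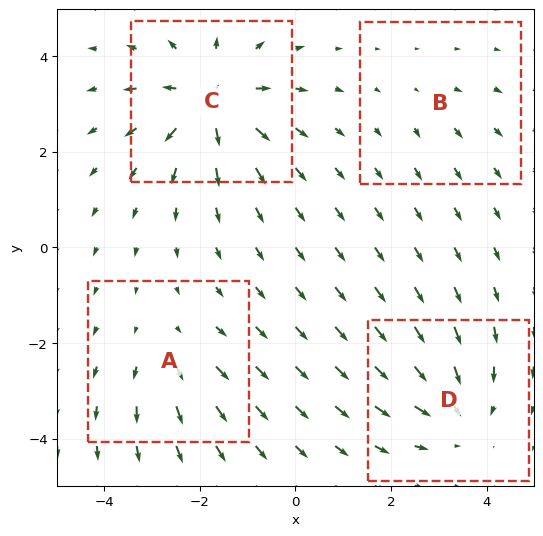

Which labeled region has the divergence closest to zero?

Divergence at each region's feature centre — A: about +3, B: about +2, C: about +7, D: about -5. Region B is closest to zero.

B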